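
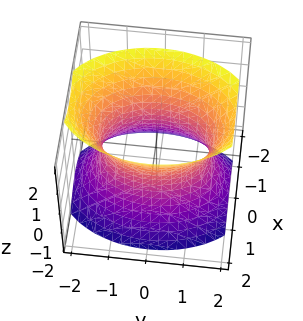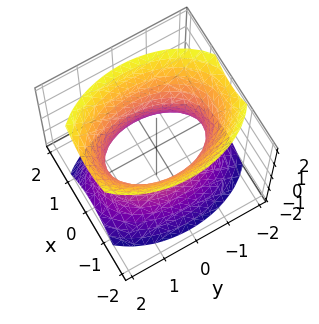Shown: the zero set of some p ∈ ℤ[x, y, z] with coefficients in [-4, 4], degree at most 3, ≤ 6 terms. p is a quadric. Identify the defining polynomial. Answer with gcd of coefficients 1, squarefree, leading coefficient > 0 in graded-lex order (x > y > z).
The degree is 2 — an hourglass — one-sheet hyperboloid; a quadric.
Symmetries: it's symmetric under z → −z, forcing even powers of z; it's symmetric under y → −y, forcing even powers of y; the x ↦ −x reflection is a symmetry, so x appears only in even powers.
Checking where it meets the axes: the x-axis gridline crossings are at x ∈ {-1, 1}; no z-intercept at any integer in the box.
Putting this together gives p.

2*x^2 + y^2 - z^2 - 2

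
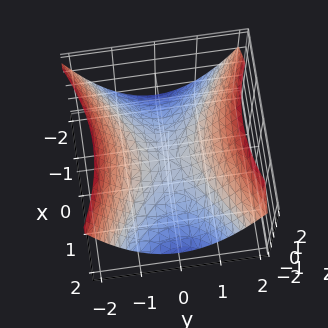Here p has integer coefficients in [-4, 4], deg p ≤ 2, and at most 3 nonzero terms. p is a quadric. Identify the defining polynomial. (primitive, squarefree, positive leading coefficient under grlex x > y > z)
x^2 - 2*y^2 + 3*z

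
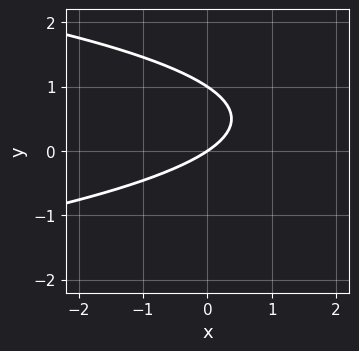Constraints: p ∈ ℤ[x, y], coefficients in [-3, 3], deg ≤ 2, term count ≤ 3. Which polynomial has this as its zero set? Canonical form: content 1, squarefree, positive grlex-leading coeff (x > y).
1. deg p = 2.
2. Against the integer gridlines: it meets the x-axis at x = 0 (among the integer gridlines); the y-axis gridline crossings are at y ∈ {0, 1}.
3. Fitting integer coefficients to these (and the overall shape) gives p.

3*y^2 + 2*x - 3*y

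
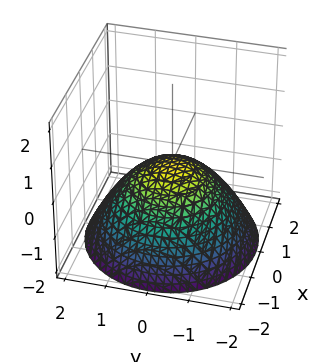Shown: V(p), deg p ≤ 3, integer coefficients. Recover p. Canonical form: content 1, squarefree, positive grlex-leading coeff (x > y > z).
x^2 + y^2 + 2*z

1. deg p = 2. A single bowl opening along one axis; a quadric.
2. By symmetry, the z-axis is an axis of rotation, so x and y enter only as x² + y².
3. Observable constraints: a circular section at z = -1 has radius between 1 and 2; one z-axis crossing is at z = 0.
4. Matching integer coefficients to the picture gives p.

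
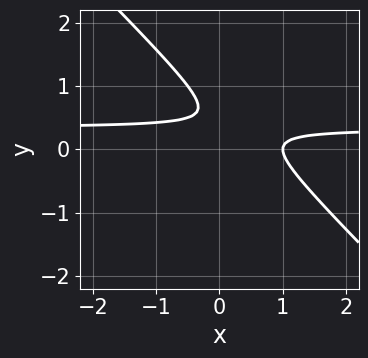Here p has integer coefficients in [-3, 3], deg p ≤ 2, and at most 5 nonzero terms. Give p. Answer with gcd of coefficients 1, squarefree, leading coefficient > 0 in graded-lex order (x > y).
3*x*y + 3*y^2 - x - 3*y + 1

The degree is 2 — the shape is more complex than any degree-1 curve.
Reading off the gridlines: it meets the x-axis at x = 1 (among the integer gridlines); the curve avoids every integer y-axis point in the box.
Assembling these constraints gives the stated polynomial.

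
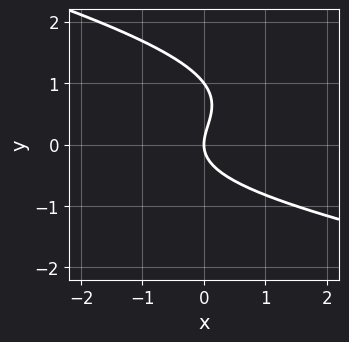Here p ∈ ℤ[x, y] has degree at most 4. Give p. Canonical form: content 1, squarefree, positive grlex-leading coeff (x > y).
x*y^2 + 3*y^3 - 3*y^2 + 3*x

deg p = 3.
Observable constraints: the y-axis gridline crossings are at y ∈ {0, 1}; it meets the x-axis at x = 0 (among the integer gridlines).
Fitting integer coefficients to these (and the overall shape) gives p.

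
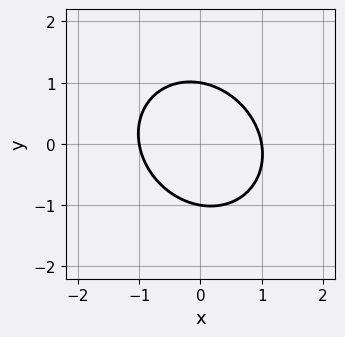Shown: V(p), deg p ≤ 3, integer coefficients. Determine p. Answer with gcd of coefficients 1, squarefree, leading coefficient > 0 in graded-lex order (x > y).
The degree is 2 — no degree-1 curve has this shape.
Against the integer gridlines: among the integer gridlines, it crosses the x-axis at x ∈ {-1, 1}; among the integer gridlines, it crosses the y-axis at y ∈ {-1, 1}.
Assembling these constraints gives the stated polynomial.

3*x^2 + x*y + 3*y^2 - 3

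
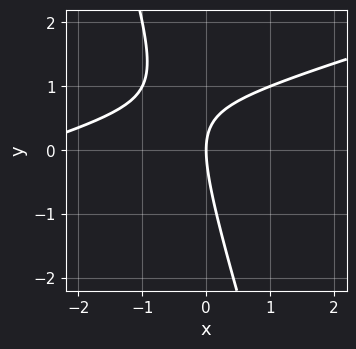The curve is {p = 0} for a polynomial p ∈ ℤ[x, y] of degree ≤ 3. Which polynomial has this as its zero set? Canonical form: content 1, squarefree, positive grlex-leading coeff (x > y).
First, degree: a generic line meets the curve in up to 2 points, so deg p = 2.
Next, against the integer gridlines: it meets the y-axis at y = 0 (among the integer gridlines); it meets the x-axis at x = 0 (among the integer gridlines).
Finally, together with the visible shape, these determine p as stated.

x^2 - 3*x*y - y^2 + 3*x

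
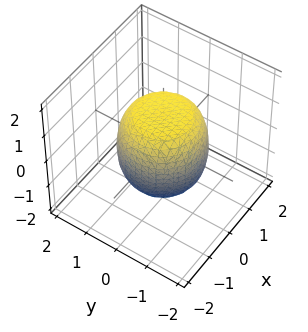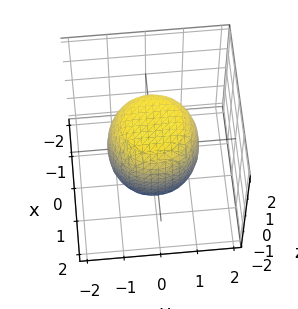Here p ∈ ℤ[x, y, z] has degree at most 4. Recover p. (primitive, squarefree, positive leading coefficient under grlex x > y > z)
2*x^4 + 4*x^2*y^2 + 2*y^4 - x^2 - y^2 + 2*z^2 - 3

(a) deg p = 4.
(b) Symmetry: the z-axis is an axis of rotation, so x and y enter only as x² + y².
(c) From the axis intercepts and sections: a circular section at z = 0 has radius between 1 and 2.
(d) Matching integer coefficients to the picture gives p.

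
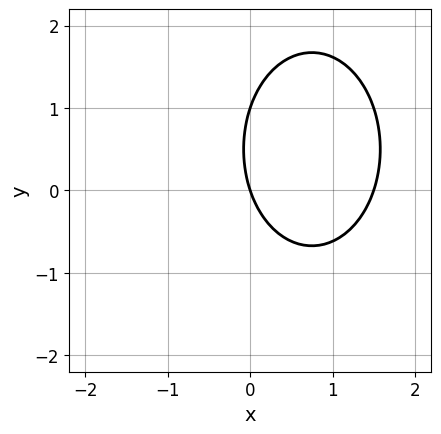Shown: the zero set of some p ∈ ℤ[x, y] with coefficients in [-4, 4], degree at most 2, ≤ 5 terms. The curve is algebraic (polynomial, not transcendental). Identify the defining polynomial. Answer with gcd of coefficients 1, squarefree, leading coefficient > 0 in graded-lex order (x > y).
(a) Degree: a generic line meets the curve in up to 2 points, so deg p = 2.
(b) From the axis intercepts and sections: it meets the x-axis at x = 0 (among the integer gridlines); among the integer gridlines, it crosses the y-axis at y ∈ {0, 1}.
(c) Matching integer coefficients to the picture gives p.

2*x^2 + y^2 - 3*x - y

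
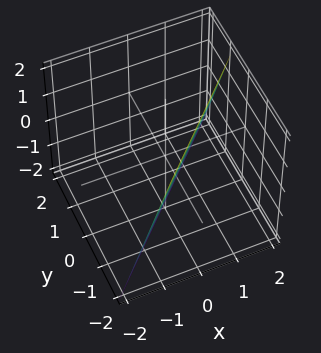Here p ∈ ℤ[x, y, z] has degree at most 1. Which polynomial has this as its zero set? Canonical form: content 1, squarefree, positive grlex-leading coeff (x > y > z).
3*x - 3*y - z - 2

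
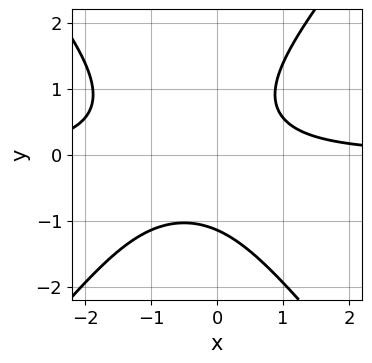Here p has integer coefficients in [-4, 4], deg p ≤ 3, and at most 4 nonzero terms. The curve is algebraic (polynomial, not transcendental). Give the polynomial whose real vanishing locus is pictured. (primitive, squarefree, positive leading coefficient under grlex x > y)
1. deg p = 3.
2. From the visible intercepts: it misses every integer gridline on the x-axis.
3. Together with the visible shape, these determine p as stated.

3*x^2*y - 2*y^3 + 3*x*y - 3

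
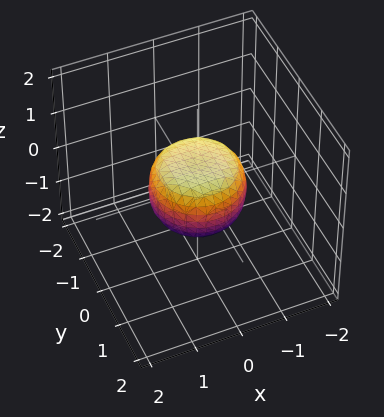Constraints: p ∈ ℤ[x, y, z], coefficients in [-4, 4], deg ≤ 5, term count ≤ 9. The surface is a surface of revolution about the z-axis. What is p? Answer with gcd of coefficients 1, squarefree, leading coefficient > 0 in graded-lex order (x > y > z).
2*x^4 + 4*x^2*y^2 + 2*y^4 - x^2 - y^2 + 2*z^2 - 1

First, the degree is 4 — no degree-3 surface has this shape.
Next, symmetry: every cross-section ⟂ z is a circle, so x, y appear only via x² + y².
Next, checking where it meets the axes: among the integer gridlines, it crosses the y-axis at y ∈ {-1, 1}; among the integer gridlines, it crosses the x-axis at x ∈ {-1, 1}; a circular section at z = 0 has radius exactly 1.
Finally, matching integer coefficients to the picture gives p.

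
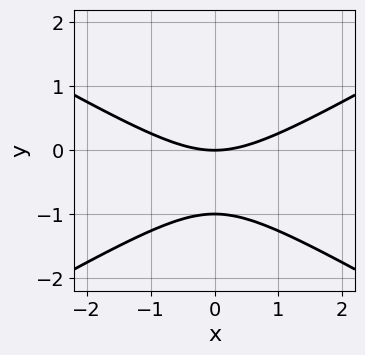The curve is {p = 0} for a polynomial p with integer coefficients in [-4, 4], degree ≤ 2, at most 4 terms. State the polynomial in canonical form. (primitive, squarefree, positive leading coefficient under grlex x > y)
x^2 - 3*y^2 - 3*y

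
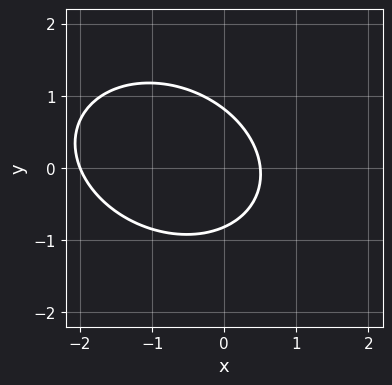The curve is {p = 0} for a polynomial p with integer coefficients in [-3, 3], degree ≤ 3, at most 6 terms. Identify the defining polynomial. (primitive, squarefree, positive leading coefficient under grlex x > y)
2*x^2 + x*y + 3*y^2 + 3*x - 2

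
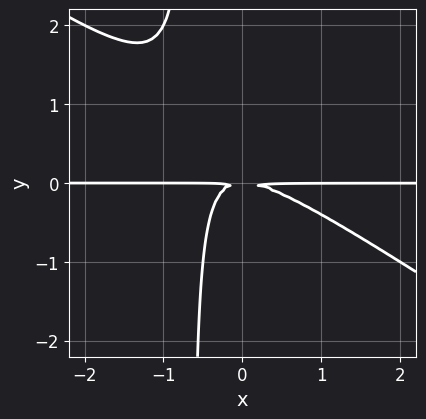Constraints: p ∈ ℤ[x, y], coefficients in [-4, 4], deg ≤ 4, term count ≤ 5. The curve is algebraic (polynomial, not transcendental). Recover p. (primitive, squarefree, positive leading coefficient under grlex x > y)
The degree is 3 — the shape is more complex than any degree-2 curve.
Against the integer gridlines: the visible x-axis segment lies entirely on the curve.
Together with the visible shape, these determine p as stated.

2*x^2*y + 3*x*y^2 + 2*y^2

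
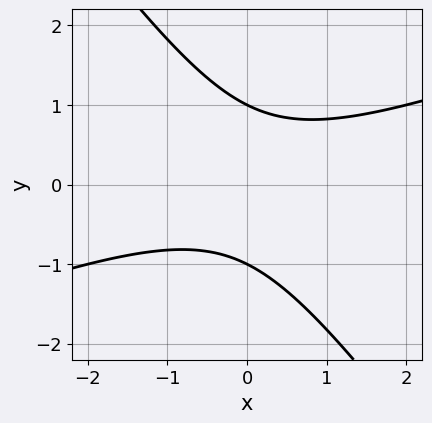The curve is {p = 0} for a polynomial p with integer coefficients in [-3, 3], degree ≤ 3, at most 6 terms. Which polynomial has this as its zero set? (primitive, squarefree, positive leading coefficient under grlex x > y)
The degree is 2 — the shape is more complex than any degree-1 curve.
Observable constraints: the y-axis gridline crossings are at y ∈ {-1, 1}; the curve avoids every integer x-axis point in the box.
The integer polynomial consistent with all of this is the stated p.

x^2 - 2*x*y - 2*y^2 + 2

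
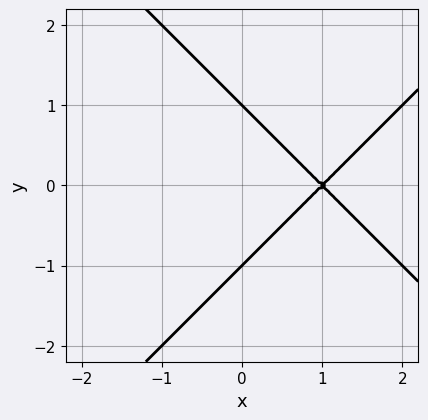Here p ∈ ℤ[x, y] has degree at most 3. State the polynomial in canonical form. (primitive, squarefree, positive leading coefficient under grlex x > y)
(a) deg p = 2. No degree-1 curve has this shape.
(b) Symmetries: it's symmetric under y → −y, forcing even powers of y.
(c) From the visible intercepts: among the integer gridlines, it crosses the y-axis at y ∈ {-1, 1}; it crosses the x-axis at the gridline x = 1.
(d) Matching integer coefficients to the picture gives p.

x^2 - y^2 - 2*x + 1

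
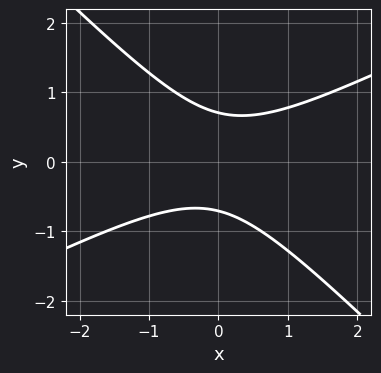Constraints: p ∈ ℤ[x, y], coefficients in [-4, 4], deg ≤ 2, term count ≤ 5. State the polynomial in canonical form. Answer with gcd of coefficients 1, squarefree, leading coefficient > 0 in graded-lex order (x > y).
x^2 - x*y - 2*y^2 + 1

1. The degree is 2 — no degree-1 curve has this shape.
2. Reading off the gridlines: no x-intercept at any integer in the box.
3. Together with the visible shape, these determine p as stated.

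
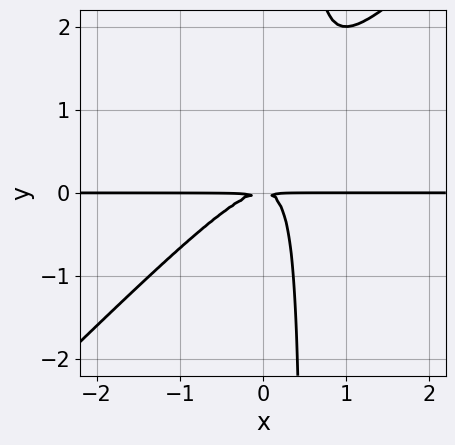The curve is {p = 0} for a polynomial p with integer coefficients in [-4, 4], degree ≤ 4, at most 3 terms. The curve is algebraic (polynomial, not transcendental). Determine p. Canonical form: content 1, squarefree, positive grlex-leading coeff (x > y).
(a) deg p = 3. No degree-2 curve has this shape.
(b) Reading off the gridlines: every point of the x-axis in the box is on the curve.
(c) Fitting integer coefficients to these (and the overall shape) gives p.

2*x^2*y - 2*x*y^2 + y^2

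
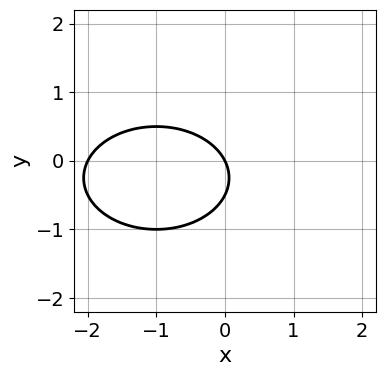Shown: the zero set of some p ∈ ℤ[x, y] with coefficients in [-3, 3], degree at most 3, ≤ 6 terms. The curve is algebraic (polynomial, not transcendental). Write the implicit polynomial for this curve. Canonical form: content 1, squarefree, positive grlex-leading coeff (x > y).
x^2 + 2*y^2 + 2*x + y

1. Degree: the shape is more complex than any degree-1 curve, so deg p = 2.
2. From the axis intercepts and sections: among the integer gridlines, it crosses the x-axis at x ∈ {-2, 0}; it meets the y-axis at y = 0 (among the integer gridlines).
3. Assembling these constraints gives the stated polynomial.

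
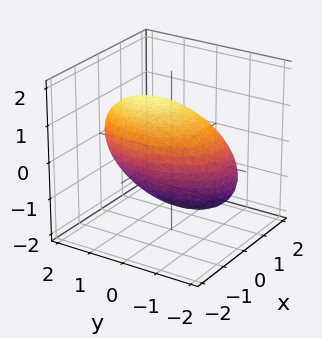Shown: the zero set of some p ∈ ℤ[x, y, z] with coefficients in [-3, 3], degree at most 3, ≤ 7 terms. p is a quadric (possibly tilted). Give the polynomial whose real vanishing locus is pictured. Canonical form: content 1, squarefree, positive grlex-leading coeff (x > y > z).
2*x^2 + y^2 - y*z + 2*z^2 - 3

First, degree: a generic line meets the surface in up to 2 points, so deg p = 2.
Finally, matching integer coefficients to the picture gives p.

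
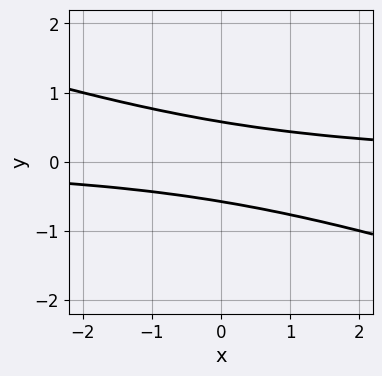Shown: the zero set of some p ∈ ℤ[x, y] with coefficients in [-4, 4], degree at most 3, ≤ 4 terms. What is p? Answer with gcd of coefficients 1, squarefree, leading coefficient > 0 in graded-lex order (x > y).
x*y + 3*y^2 - 1

Degree: the shape is more complex than any degree-1 curve, so deg p = 2.
Observable constraints: no x-intercept at any integer in the box.
Solving for integer coefficients yields p as stated.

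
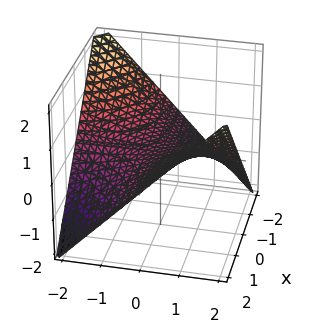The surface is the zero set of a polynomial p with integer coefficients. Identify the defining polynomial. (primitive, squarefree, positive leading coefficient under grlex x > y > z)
x*y - 2*z

deg p = 2. A hyperbolic paraboloid; a quadric.
From the visible intercepts: one z-axis crossing is at z = 0; every point of the x-axis in the box is on the surface.
These observations pin down the coefficients. Check: (0, -2, 0) on the y-axis lies on the surface, and p(0, -2, 0) = 0. ✓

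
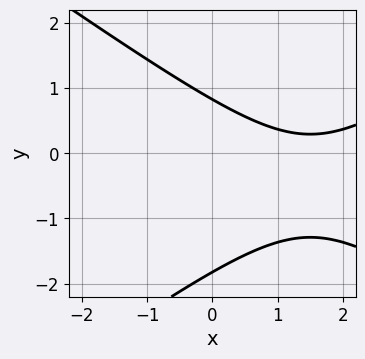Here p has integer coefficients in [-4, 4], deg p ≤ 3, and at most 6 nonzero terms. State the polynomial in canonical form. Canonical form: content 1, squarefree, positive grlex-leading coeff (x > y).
x^2 - 2*y^2 - 3*x - 2*y + 3

First, degree: the shape is more complex than any degree-1 curve, so deg p = 2.
Then, reading off the gridlines: no x-intercept at any integer in the box.
Finally, fitting integer coefficients to these (and the overall shape) gives p.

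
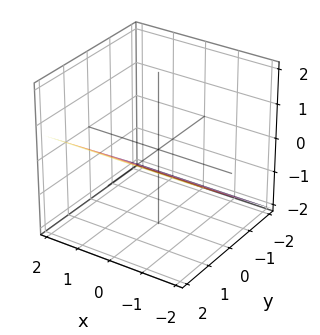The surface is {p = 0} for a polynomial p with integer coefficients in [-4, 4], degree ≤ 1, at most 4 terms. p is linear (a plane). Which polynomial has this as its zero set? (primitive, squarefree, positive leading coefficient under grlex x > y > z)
2*y - 3*z - 2

The degree is 1 — the surface is flat (a plane).
From the visible intercepts: the surface avoids every integer x-axis point in the box; it crosses the y-axis at the gridline y = 1.
Together with the visible shape, these determine p as stated.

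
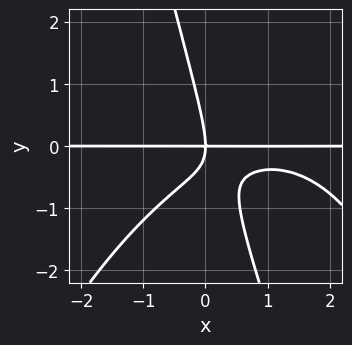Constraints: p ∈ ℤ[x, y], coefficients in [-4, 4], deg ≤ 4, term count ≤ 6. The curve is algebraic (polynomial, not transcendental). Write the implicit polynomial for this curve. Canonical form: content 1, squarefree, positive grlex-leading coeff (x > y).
First, deg p = 4. No degree-3 curve has this shape.
Then, reading off the gridlines: every point of the x-axis in the box is on the curve; one y-axis crossing is at y = 0.
Finally, the integer polynomial consistent with all of this is the stated p.

x^3*y - 2*x^2*y + 3*x*y^2 + y^3 + 2*x*y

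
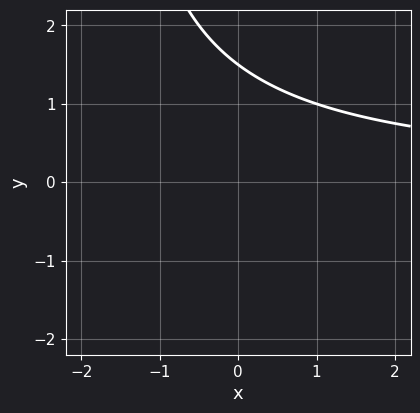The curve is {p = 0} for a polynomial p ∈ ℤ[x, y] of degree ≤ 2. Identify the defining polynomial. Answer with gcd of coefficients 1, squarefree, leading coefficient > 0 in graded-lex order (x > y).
x*y + 2*y - 3

Degree: a generic line meets the curve in up to 2 points, so deg p = 2.
From the visible intercepts: the curve avoids every integer x-axis point in the box.
Solving for integer coefficients yields p as stated.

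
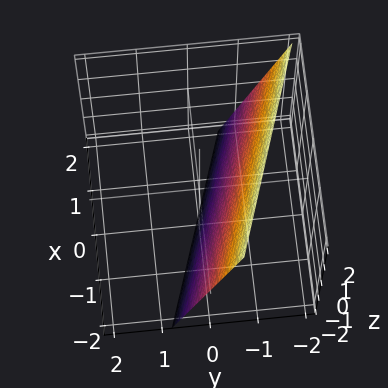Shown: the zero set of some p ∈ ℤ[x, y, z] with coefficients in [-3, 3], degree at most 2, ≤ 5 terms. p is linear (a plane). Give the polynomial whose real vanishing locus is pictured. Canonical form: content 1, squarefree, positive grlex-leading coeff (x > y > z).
1. Degree: the surface is flat (a plane), so deg p = 1.
2. Observable constraints: it crosses the x-axis at the gridline x = -2; it meets the z-axis at z = -2 (among the integer gridlines).
3. The integer polynomial consistent with all of this is the stated p.

x + 3*y + z + 2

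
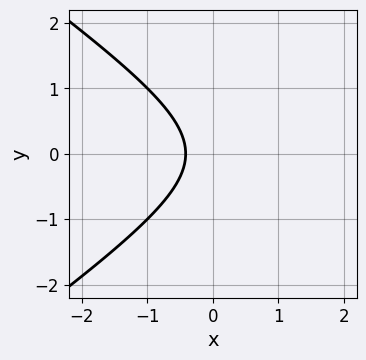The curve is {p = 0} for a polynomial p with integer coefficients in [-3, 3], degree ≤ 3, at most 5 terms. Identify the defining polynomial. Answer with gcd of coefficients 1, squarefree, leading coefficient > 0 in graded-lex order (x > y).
x^2 - 2*y^2 - 2*x - 1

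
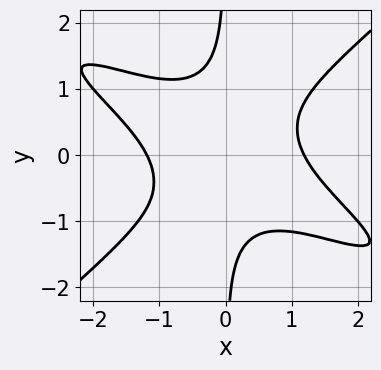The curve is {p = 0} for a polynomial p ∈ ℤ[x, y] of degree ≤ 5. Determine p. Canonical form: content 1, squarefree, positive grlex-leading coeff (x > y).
x^4 + 2*x^3*y - x^2*y^2 - 3*x*y^3 - 2

The degree is 4 — the shape is more complex than any degree-3 curve.
Reading off the gridlines: it misses every integer gridline on the y-axis.
Fitting integer coefficients to these (and the overall shape) gives p.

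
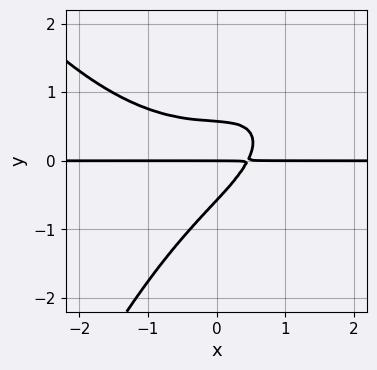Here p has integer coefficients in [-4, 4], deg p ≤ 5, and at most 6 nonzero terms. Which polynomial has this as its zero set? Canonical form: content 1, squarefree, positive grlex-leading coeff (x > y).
x^3*y - 3*x*y^2 + 3*y^3 + 2*x*y - y

First, deg p = 4.
Next, from the visible intercepts: it meets the y-axis at y = 0 (among the integer gridlines); every point of the x-axis in the box is on the curve.
Finally, matching integer coefficients to the picture gives p.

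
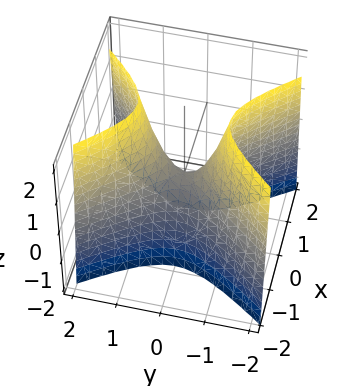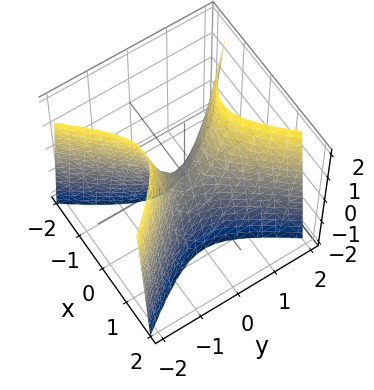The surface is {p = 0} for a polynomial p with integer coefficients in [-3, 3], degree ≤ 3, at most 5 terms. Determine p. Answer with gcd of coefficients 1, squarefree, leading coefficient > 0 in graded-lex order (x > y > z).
3*x^2 - 2*y^2 + z

Degree: a saddle surface; a quadric, so deg p = 2.
Symmetries: the y ↦ −y reflection is a symmetry, so y appears only in even powers; the x ↦ −x reflection is a symmetry, so x appears only in even powers.
From the visible intercepts: one z-axis crossing is at z = 0; it meets the x-axis at x = 0 (among the integer gridlines).
Putting this together gives p.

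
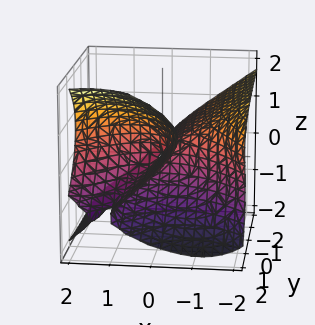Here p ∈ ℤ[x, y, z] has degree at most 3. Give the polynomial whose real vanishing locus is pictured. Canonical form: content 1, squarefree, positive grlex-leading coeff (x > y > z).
1. The degree is 3 — no degree-2 surface has this shape.
2. Checking where it meets the axes: it crosses the x-axis at the gridline x = 0; it crosses the z-axis at the gridline z = 0; the visible y-axis segment lies entirely on the surface.
3. Matching integer coefficients to the picture gives p.

x^3 + 2*z^3 - 3*x*y - x*z - 3*y*z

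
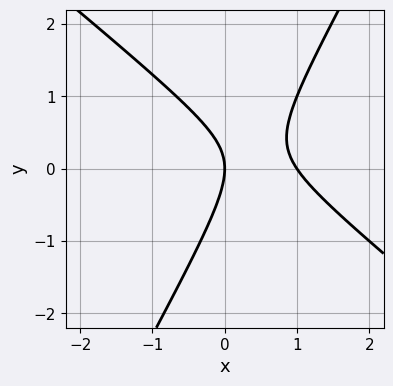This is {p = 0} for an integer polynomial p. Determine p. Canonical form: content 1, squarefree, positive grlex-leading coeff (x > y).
The degree is 2 — no degree-1 curve has this shape.
From the visible intercepts: one y-axis crossing is at y = 0; among the integer gridlines, it crosses the x-axis at x ∈ {0, 1}.
Fitting integer coefficients to these (and the overall shape) gives p.

3*x^2 + 2*x*y - 2*y^2 - 3*x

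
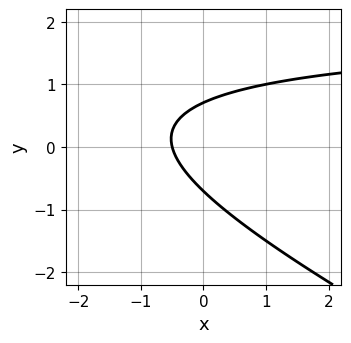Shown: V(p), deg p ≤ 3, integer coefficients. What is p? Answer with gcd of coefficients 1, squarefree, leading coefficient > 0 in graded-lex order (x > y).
x*y + 2*y^2 - 2*x - 1

1. deg p = 2. A generic line meets the curve in up to 2 points.
2. The integer polynomial consistent with all of this is the stated p.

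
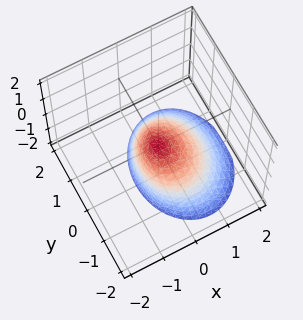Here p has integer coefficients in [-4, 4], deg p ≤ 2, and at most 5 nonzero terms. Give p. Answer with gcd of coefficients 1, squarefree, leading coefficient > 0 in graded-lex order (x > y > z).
3*x^2 + 2*x*z + 2*y^2 + 2*z

1. deg p = 2.
2. Against the integer gridlines: it meets the y-axis at y = 0 (among the integer gridlines); one z-axis crossing is at z = 0; it crosses the x-axis at the gridline x = 0.
3. Assembling these constraints gives the stated polynomial.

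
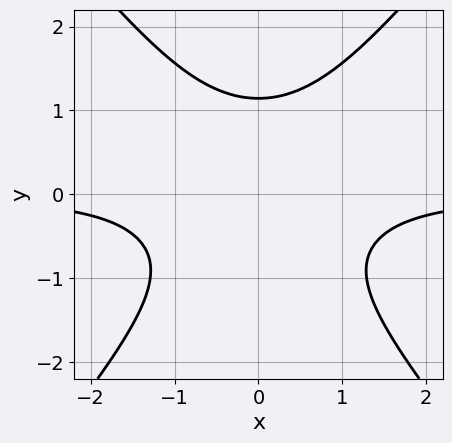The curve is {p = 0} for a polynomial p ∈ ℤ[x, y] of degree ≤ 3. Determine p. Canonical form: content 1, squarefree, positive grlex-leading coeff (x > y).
3*x^2*y - 2*y^3 + 3

(a) The degree is 3 — no degree-2 curve has this shape.
(b) Symmetries: mirror symmetry x ↦ −x ⇒ only even powers of x.
(c) Observable constraints: the curve avoids every integer x-axis point in the box.
(d) Putting this together gives p.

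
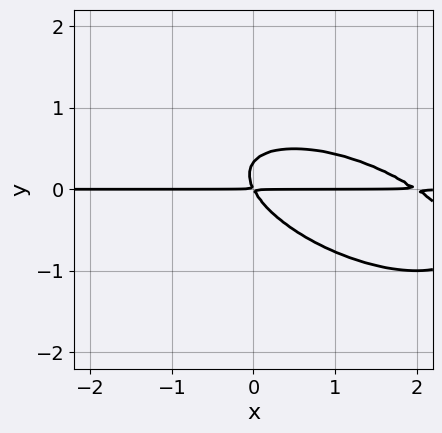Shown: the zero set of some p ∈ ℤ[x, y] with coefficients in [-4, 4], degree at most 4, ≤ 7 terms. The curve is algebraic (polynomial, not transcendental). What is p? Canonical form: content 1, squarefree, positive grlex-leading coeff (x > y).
x^2*y + 2*x*y^2 + 3*y^3 - 2*x*y - y^2

(a) The degree is 3 — a generic line meets the curve in up to 3 points.
(b) From the visible intercepts: every point of the x-axis in the box is on the curve.
(c) Fitting integer coefficients to these (and the overall shape) gives p.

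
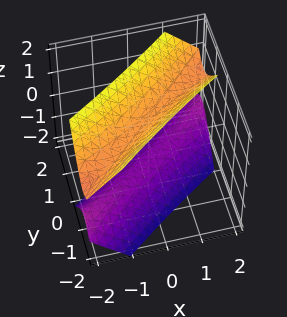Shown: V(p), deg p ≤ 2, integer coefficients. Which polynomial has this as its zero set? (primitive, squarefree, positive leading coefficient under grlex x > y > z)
x^2 - 3*x*y + 2*y^2 - z^2 + 1

First, there are 2 components. Treating them together as one polynomial.
Then, degree: the shape is more complex than any degree-1 surface, so deg p = 2.
Next, checking where it meets the axes: the surface avoids every integer y-axis point in the box; the z-axis gridline crossings are at z ∈ {-1, 1}; the surface avoids every integer x-axis point in the box.
Finally, together with the visible shape, these determine p as stated.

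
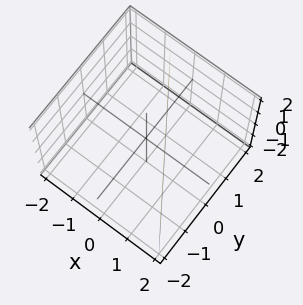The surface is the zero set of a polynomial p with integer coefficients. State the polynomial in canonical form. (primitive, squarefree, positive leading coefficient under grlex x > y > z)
The degree is 1 — the surface is flat (a plane).
From the visible intercepts: no z-intercept at any integer in the box; it crosses the y-axis at the gridline y = 1.
Fitting integer coefficients to these (and the overall shape) gives p.

3*x + 2*y - 2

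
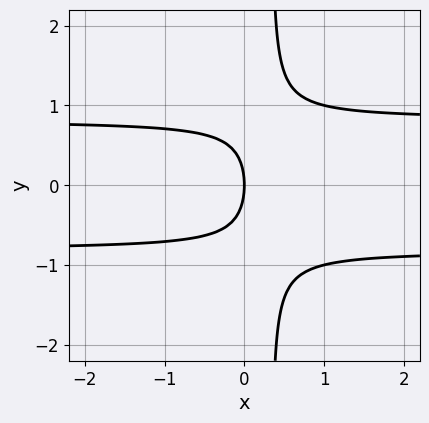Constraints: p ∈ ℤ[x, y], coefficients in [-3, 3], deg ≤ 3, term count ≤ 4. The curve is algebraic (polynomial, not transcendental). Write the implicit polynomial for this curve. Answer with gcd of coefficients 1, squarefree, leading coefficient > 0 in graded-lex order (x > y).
deg p = 3.
Symmetries: it's symmetric under y → −y, forcing even powers of y.
Against the integer gridlines: it meets the y-axis at y = 0 (among the integer gridlines); it crosses the x-axis at the gridline x = 0.
Fitting integer coefficients to these (and the overall shape) gives p.

3*x*y^2 - y^2 - 2*x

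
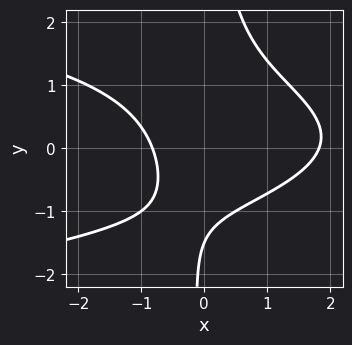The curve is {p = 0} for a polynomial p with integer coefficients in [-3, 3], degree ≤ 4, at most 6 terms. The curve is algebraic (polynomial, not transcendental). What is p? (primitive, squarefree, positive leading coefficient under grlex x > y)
3*x*y^2 + 2*x^2 - 2*x - 2*y - 3

First, degree: no degree-2 curve has this shape, so deg p = 3.
Finally, solving for integer coefficients yields p as stated.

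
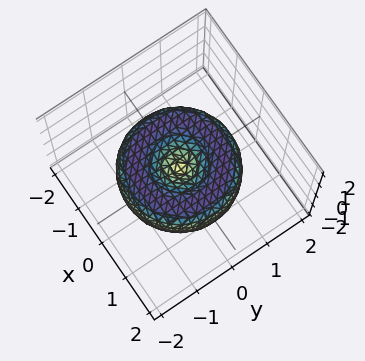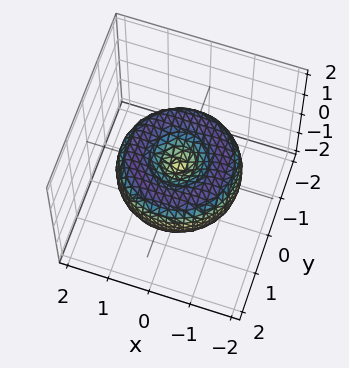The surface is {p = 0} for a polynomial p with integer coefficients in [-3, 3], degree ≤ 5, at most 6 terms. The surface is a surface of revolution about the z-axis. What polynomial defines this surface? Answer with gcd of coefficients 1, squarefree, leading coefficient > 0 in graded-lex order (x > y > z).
x^4 + 2*x^2*y^2 + y^4 - 2*x^2 - 2*y^2 + 2*z^2

First, the degree is 4 — no degree-3 surface has this shape.
Then, symmetry: the z-axis is an axis of rotation, so x and y enter only as x² + y².
Then, from the visible intercepts: it crosses the z-axis at the gridline z = 0; one y-axis crossing is at y = 0; a circular section at z = 0 has radius between 1 and 2; it meets the x-axis at x = 0 (among the integer gridlines).
Finally, putting this together gives p.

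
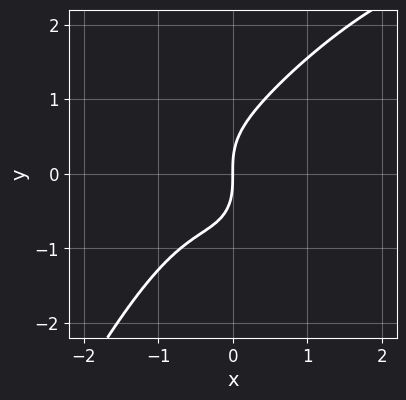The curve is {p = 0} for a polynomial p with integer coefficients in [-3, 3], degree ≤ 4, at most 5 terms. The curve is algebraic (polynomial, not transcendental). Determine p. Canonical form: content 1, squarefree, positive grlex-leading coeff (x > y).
The degree is 4 — a generic line meets the curve in up to 4 points.
Observable constraints: one y-axis crossing is at y = 0; it meets the x-axis at x = 0 (among the integer gridlines).
Fitting integer coefficients to these (and the overall shape) gives p.

x^3*y - 3*x^3 + 2*y^3 - 3*x^2 - 3*x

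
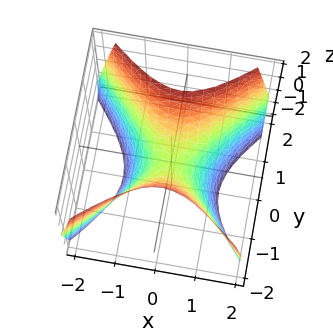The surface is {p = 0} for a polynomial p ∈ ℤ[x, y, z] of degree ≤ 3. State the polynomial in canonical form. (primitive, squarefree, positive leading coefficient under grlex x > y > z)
3*x^2 - 3*y^2 + 2*z

1. The degree is 2 — a saddle surface; a quadric.
2. Symmetries: it's symmetric under y → −y, forcing even powers of y; the x ↦ −x reflection is a symmetry, so x appears only in even powers.
3. Reading off the gridlines: it meets the y-axis at y = 0 (among the integer gridlines); one z-axis crossing is at z = 0; one x-axis crossing is at x = 0.
4. Matching integer coefficients to the picture gives p.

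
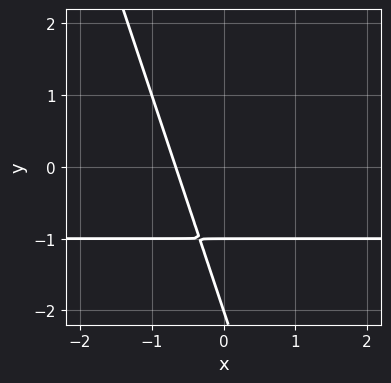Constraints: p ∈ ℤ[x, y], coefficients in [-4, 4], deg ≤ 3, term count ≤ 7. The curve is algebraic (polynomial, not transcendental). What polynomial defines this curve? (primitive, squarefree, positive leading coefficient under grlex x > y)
First, the degree is 2 — the shape is more complex than any degree-1 curve.
Next, from the axis intercepts and sections: among the integer gridlines, it crosses the y-axis at y ∈ {-2, -1}.
Finally, matching integer coefficients to the picture gives p.

3*x*y + y^2 + 3*x + 3*y + 2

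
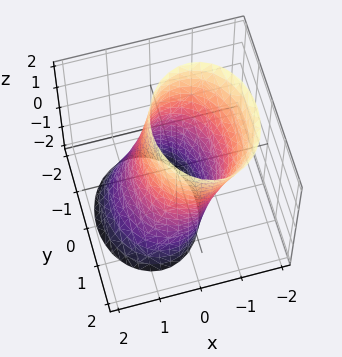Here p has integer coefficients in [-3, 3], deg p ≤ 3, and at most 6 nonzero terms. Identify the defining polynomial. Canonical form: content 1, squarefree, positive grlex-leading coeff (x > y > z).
1. deg p = 2.
2. Observable constraints: the x-axis gridline crossings are at x ∈ {-1, 1}; it misses every integer gridline on the z-axis.
3. Fitting integer coefficients to these (and the overall shape) gives p.

3*x^2 + 2*x*z + 2*y^2 - 3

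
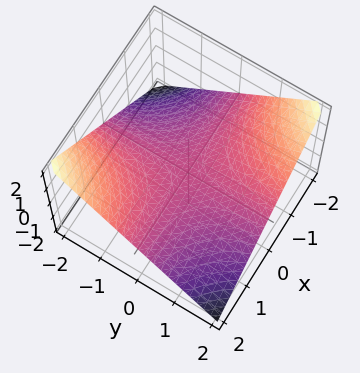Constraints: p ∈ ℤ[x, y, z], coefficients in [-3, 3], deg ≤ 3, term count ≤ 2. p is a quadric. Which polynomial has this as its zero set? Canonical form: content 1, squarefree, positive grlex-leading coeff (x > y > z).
x*y + 2*z

The degree is 2 — a hyperbolic paraboloid; a quadric.
Against the integer gridlines: every point of the x-axis in the box is on the surface; it meets the z-axis at z = 0 (among the integer gridlines); every point of the y-axis in the box is on the surface.
Together with the visible shape, these determine p as stated.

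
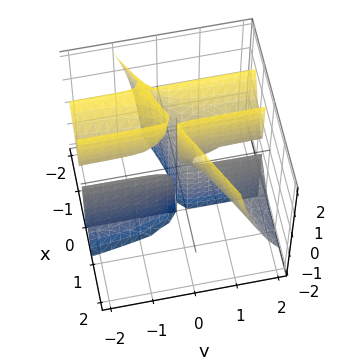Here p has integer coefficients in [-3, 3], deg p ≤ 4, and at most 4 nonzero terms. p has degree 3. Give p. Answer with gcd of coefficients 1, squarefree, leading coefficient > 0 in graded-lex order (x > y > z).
The picture has 2 separate pieces.
The degree is 3 — the shape is more complex than any degree-2 surface.
From the axis intercepts and sections: the visible z-axis segment lies entirely on the surface; it crosses the x-axis at the gridline x = -1; the visible y-axis segment lies entirely on the surface.
Together with the visible shape, these determine p as stated.

x^3 - 2*x^2*y - x*y*z + x^2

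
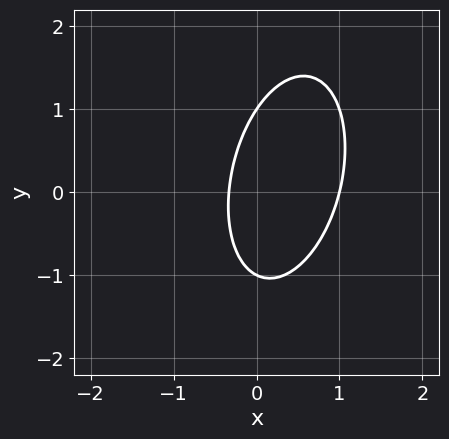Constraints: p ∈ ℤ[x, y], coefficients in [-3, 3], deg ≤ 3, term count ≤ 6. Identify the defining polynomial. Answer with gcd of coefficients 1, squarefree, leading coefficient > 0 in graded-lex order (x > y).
3*x^2 - x*y + y^2 - 2*x - 1

(a) deg p = 2.
(b) From the axis intercepts and sections: it crosses the x-axis at the gridline x = 1; among the integer gridlines, it crosses the y-axis at y ∈ {-1, 1}.
(c) Fitting integer coefficients to these (and the overall shape) gives p.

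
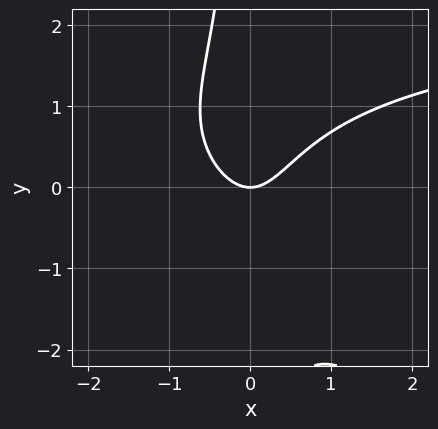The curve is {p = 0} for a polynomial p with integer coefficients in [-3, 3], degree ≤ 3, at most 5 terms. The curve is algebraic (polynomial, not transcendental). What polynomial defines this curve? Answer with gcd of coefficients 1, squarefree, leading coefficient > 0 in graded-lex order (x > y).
1. The degree is 3 — no degree-2 curve has this shape.
2. Checking where it meets the axes: one y-axis crossing is at y = 0; one x-axis crossing is at x = 0.
3. Together with the visible shape, these determine p as stated.

x^2*y + 2*x*y^2 - 3*x^2 + 2*y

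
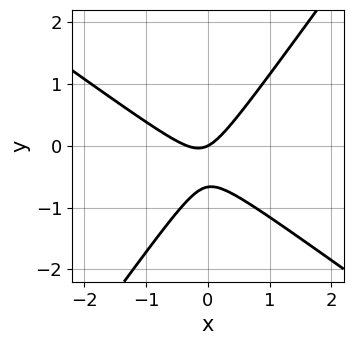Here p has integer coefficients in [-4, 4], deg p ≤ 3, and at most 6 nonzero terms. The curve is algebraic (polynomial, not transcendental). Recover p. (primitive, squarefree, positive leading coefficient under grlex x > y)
3*x^2 + 2*x*y - 3*y^2 + x - 2*y

1. The degree is 2 — a generic line meets the curve in up to 2 points.
2. Checking where it meets the axes: it crosses the x-axis at the gridline x = 0; it crosses the y-axis at the gridline y = 0.
3. The integer polynomial consistent with all of this is the stated p.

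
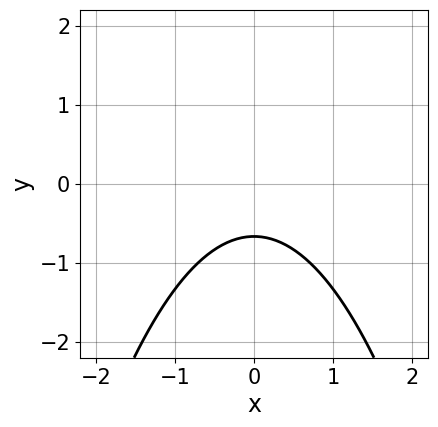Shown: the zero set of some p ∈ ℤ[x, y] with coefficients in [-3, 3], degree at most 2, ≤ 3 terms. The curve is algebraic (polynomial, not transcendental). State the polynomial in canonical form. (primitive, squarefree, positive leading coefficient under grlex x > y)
2*x^2 + 3*y + 2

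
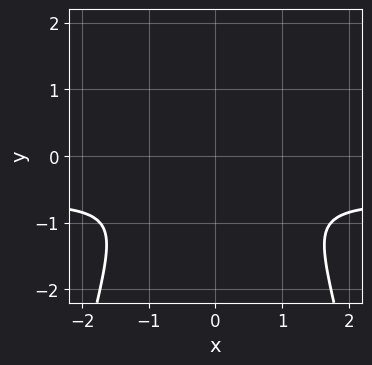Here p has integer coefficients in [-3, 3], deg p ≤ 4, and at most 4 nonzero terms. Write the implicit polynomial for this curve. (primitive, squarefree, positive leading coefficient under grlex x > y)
3*x^2*y + 2*x^2 + 3*y^2

(a) deg p = 3. The shape is more complex than any degree-2 curve.
(b) Symmetries: mirror symmetry x ↦ −x ⇒ only even powers of x.
(c) Together with the visible shape, these determine p as stated.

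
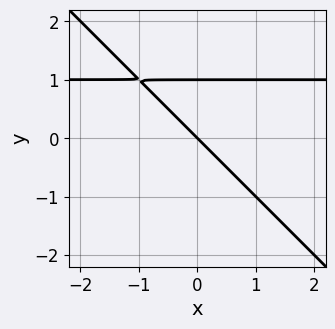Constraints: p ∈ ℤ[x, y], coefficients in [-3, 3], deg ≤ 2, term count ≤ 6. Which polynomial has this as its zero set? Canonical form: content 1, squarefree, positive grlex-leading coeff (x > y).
(a) deg p = 2. A generic line meets the curve in up to 2 points.
(b) Against the integer gridlines: among the integer gridlines, it crosses the y-axis at y ∈ {0, 1}; it crosses the x-axis at the gridline x = 0.
(c) The integer polynomial consistent with all of this is the stated p.

x*y + y^2 - x - y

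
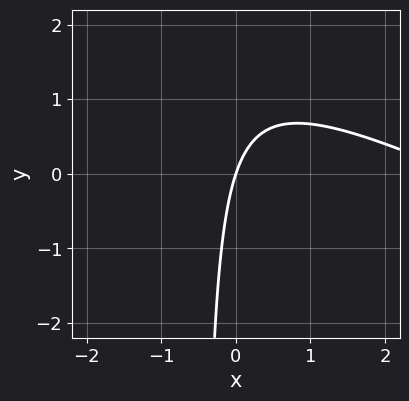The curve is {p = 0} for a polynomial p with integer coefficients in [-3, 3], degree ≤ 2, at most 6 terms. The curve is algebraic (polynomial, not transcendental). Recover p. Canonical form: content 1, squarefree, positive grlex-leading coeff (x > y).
(a) The degree is 2 — the shape is more complex than any degree-1 curve.
(b) From the visible intercepts: it meets the y-axis at y = 0 (among the integer gridlines); it meets the x-axis at x = 0 (among the integer gridlines).
(c) Putting this together gives p.

x^2 + 2*x*y - 3*x + y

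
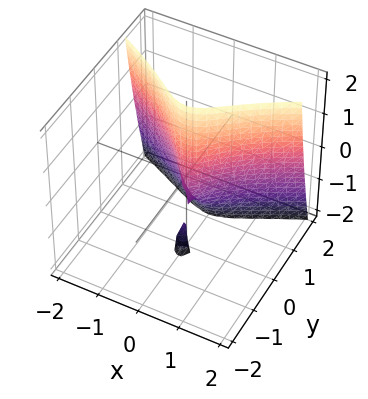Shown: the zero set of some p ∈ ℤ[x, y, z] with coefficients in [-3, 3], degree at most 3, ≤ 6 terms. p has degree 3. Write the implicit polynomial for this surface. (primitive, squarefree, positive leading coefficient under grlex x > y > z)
3*y^3 + y^2*z - 3*x^2 + y*z + y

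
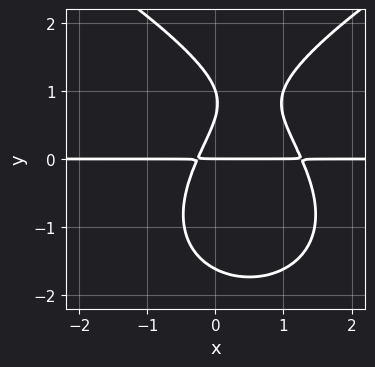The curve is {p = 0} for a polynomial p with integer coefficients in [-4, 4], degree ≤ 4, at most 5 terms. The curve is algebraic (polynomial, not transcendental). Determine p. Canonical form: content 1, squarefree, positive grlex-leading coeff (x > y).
y^4 - 3*x^2*y + 3*x*y - 2*y^2 + y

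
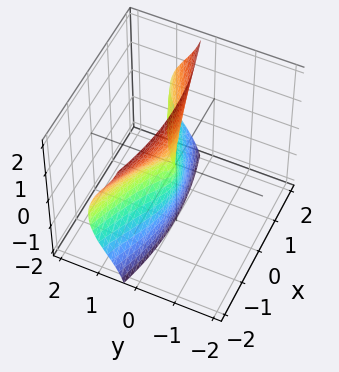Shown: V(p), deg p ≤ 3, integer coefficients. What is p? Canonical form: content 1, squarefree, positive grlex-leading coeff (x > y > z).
3*y^3 + 3*y*z^2 - x^2

deg p = 3. No degree-2 surface has this shape.
Checking where it meets the axes: it meets the y-axis at y = 0 (among the integer gridlines); the visible z-axis segment lies entirely on the surface; one x-axis crossing is at x = 0.
Solving for integer coefficients yields p as stated.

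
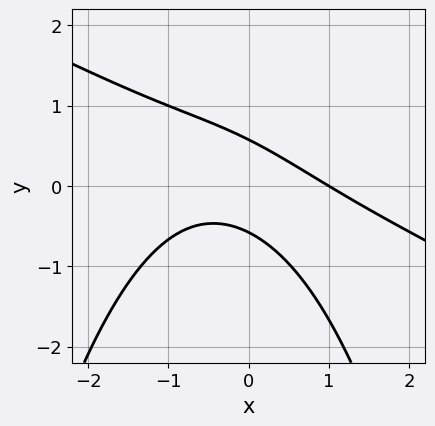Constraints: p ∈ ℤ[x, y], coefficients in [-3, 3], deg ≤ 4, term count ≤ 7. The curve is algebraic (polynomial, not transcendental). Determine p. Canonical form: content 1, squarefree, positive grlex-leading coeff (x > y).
x^3 + 2*x^2*y + 3*x*y + 3*y^2 - 1

First, degree: no degree-2 curve has this shape, so deg p = 3.
Then, against the integer gridlines: one x-axis crossing is at x = 1.
Finally, solving for integer coefficients yields p as stated.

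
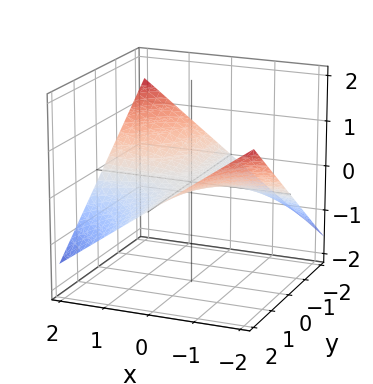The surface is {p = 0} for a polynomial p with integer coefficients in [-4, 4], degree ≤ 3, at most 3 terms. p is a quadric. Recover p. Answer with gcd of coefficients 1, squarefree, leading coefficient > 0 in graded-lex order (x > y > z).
x*y + 3*z

Degree: a hyperbolic paraboloid; a quadric, so deg p = 2.
From the axis intercepts and sections: every point of the x-axis in the box is on the surface; it crosses the z-axis at the gridline z = 0; every point of the y-axis in the box is on the surface.
The integer polynomial consistent with all of this is the stated p.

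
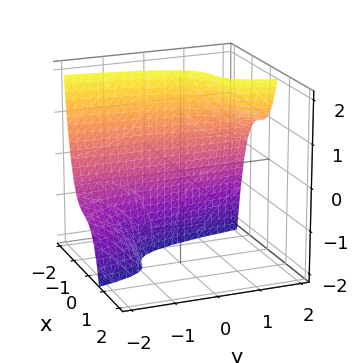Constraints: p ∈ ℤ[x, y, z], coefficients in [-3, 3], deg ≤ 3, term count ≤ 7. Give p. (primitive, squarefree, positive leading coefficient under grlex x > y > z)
3*x^3 + 2*x^2 - y*z + x + 2

1. Degree: a generic line meets the surface in up to 3 points, so deg p = 3.
2. Against the integer gridlines: it misses every integer gridline on the z-axis; it crosses the x-axis at the gridline x = -1.
3. The integer polynomial consistent with all of this is the stated p.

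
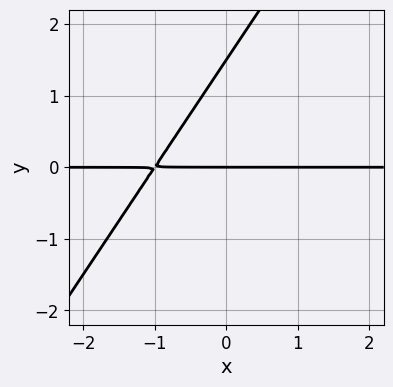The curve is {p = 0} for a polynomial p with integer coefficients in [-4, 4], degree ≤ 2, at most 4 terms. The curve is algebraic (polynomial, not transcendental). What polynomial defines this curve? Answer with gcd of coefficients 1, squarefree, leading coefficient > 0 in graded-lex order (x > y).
3*x*y - 2*y^2 + 3*y

First, degree: the shape is more complex than any degree-1 curve, so deg p = 2.
Then, reading off the gridlines: it meets the y-axis at y = 0 (among the integer gridlines); every point of the x-axis in the box is on the curve.
Finally, the integer polynomial consistent with all of this is the stated p.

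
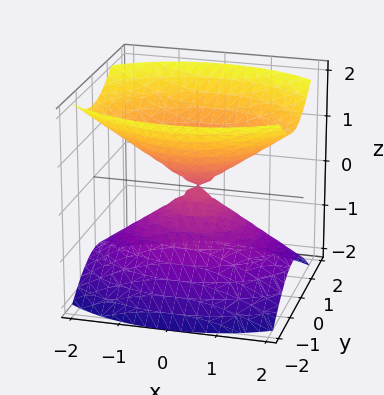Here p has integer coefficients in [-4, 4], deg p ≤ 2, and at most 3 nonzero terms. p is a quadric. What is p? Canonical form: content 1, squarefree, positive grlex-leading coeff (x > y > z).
x^2 + 2*y^2 - 2*z^2

I count 2 distinct pieces.
Degree: two nappes meeting at a single point; a quadric, so deg p = 2.
Symmetries: mirror symmetry x ↦ −x ⇒ only even powers of x; mirror symmetry y ↦ −y ⇒ only even powers of y; the z ↦ −z reflection is a symmetry, so z appears only in even powers.
From the visible intercepts: it crosses the x-axis at the gridline x = 0; it crosses the y-axis at the gridline y = 0; it meets the z-axis at z = 0 (among the integer gridlines).
Assembling these constraints gives the stated polynomial.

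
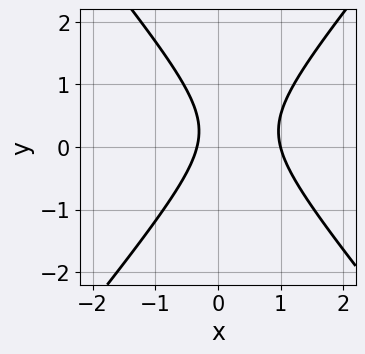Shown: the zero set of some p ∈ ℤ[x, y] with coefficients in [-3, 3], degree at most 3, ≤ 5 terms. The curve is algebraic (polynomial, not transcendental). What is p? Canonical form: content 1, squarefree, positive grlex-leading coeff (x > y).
3*x^2 - 2*y^2 - 2*x + y - 1

Degree: a generic line meets the curve in up to 2 points, so deg p = 2.
Checking where it meets the axes: it meets the x-axis at x = 1 (among the integer gridlines); no y-intercept at any integer in the box.
These observations pin down the coefficients.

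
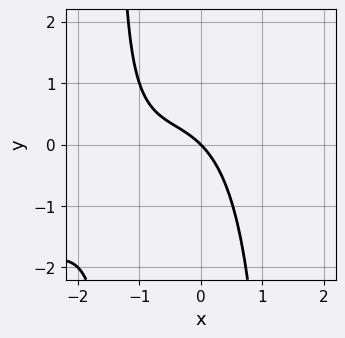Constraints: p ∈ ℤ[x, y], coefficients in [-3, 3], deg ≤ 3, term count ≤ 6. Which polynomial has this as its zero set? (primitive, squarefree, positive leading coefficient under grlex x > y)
1. deg p = 3. No degree-2 curve has this shape.
2. Against the integer gridlines: it crosses the x-axis at the gridline x = 0; one y-axis crossing is at y = 0.
3. Solving for integer coefficients yields p as stated.

x^3 - x^2*y + 2*x^2 + 2*x + 2*y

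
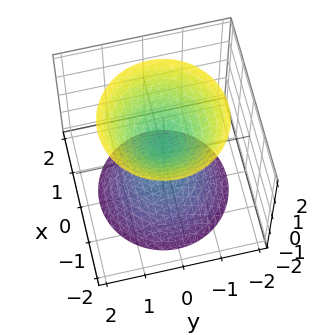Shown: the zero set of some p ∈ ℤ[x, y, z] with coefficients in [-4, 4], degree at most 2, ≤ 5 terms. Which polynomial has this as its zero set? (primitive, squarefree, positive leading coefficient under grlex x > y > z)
1. I count 2 distinct pieces.
2. Degree: no degree-1 surface has this shape, so deg p = 2.
3. By symmetry, every cross-section ⟂ z is a circle, so x, y appear only via x² + y².
4. From the axis intercepts and sections: it misses every integer gridline on the y-axis; a circular section at z = 2 has radius between 1 and 2; it misses every integer gridline on the x-axis.
5. The integer polynomial consistent with all of this is the stated p.

3*x^2 + 3*y^2 - 2*z^2 + 1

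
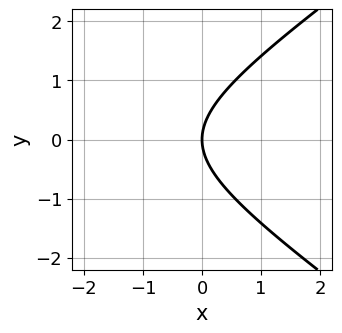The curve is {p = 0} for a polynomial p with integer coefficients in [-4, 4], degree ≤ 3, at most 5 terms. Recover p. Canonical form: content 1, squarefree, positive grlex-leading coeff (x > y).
x^2 - 2*y^2 + 3*x

(a) The degree is 2 — no degree-1 curve has this shape.
(b) Symmetries: mirror symmetry y ↦ −y ⇒ only even powers of y.
(c) Reading off the gridlines: one y-axis crossing is at y = 0; it meets the x-axis at x = 0 (among the integer gridlines).
(d) Assembling these constraints gives the stated polynomial.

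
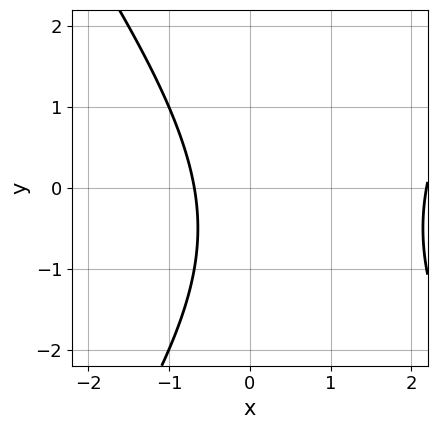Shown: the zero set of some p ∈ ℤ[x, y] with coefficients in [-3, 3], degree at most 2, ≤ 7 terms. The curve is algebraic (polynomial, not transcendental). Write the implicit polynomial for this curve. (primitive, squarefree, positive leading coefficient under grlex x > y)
deg p = 2. A generic line meets the curve in up to 2 points.
From the visible intercepts: no y-intercept at any integer in the box.
Together with the visible shape, these determine p as stated.

2*x^2 - y^2 - 3*x - y - 3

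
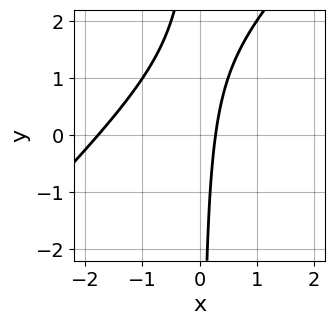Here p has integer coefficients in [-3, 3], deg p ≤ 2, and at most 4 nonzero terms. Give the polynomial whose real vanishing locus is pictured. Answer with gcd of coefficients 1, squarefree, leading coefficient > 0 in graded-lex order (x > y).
1. Degree: a generic line meets the curve in up to 2 points, so deg p = 2.
2. Checking where it meets the axes: it misses every integer gridline on the y-axis.
3. Assembling these constraints gives the stated polynomial.

2*x^2 - 2*x*y + 3*x - 1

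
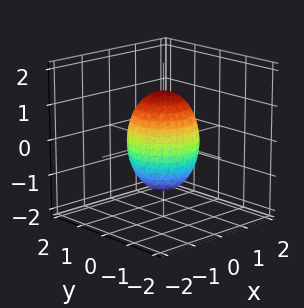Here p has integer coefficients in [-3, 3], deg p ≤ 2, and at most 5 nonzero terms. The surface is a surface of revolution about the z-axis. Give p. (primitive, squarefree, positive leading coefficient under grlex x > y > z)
First, degree: no degree-1 surface has this shape, so deg p = 2.
Then, symmetry: every cross-section ⟂ z is a circle, so x, y appear only via x² + y².
Then, observable constraints: the y-axis gridline crossings are at y ∈ {-1, 1}; a circular section at z = 0 has radius exactly 1; among the integer gridlines, it crosses the x-axis at x ∈ {-1, 1}.
Finally, solving for integer coefficients yields p as stated.

2*x^2 + 2*y^2 + z^2 - 2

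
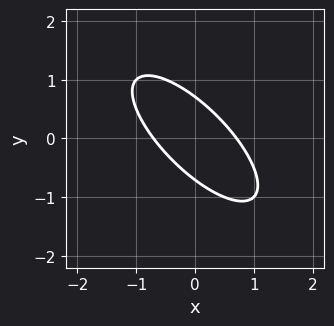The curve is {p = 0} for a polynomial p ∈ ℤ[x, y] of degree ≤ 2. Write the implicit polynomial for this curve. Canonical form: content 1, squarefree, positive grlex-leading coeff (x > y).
2*x^2 + 3*x*y + 2*y^2 - 1

Degree: a generic line meets the curve in up to 2 points, so deg p = 2.
Solving for integer coefficients yields p as stated.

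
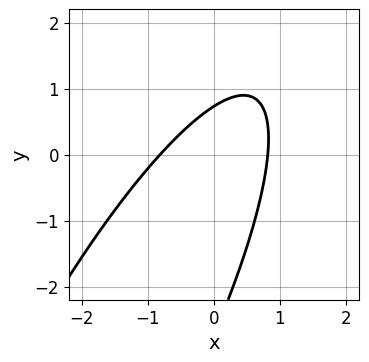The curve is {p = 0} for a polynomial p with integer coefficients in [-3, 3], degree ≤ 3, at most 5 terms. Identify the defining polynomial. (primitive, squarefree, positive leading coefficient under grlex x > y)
1. Degree: the shape is more complex than any degree-1 curve, so deg p = 2.
2. The integer polynomial consistent with all of this is the stated p.

3*x^2 - 3*x*y + y^2 + 2*y - 2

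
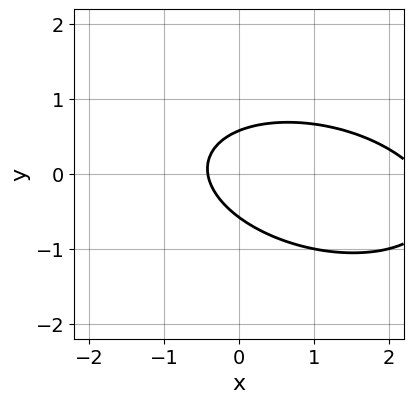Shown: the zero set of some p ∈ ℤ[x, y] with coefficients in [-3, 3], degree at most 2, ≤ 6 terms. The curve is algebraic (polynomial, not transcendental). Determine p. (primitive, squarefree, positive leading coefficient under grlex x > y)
x^2 + x*y + 3*y^2 - 2*x - 1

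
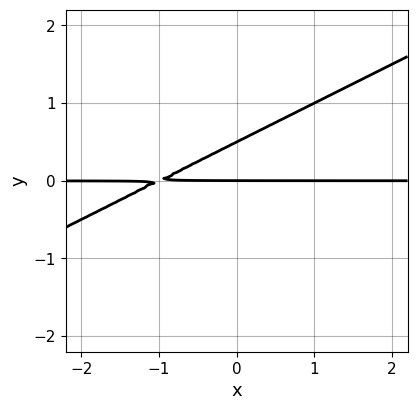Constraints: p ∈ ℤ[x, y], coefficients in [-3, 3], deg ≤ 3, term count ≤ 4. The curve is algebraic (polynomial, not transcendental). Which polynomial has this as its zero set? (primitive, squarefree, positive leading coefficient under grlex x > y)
x*y - 2*y^2 + y

deg p = 2. No degree-1 curve has this shape.
From the axis intercepts and sections: every point of the x-axis in the box is on the curve; it crosses the y-axis at the gridline y = 0.
Together with the visible shape, these determine p as stated.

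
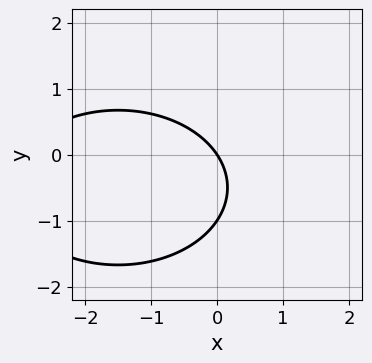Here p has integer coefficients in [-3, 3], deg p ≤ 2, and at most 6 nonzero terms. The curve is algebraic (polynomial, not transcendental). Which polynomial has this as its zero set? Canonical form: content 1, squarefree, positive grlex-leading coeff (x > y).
x^2 + 2*y^2 + 3*x + 2*y

1. Degree: the shape is more complex than any degree-1 curve, so deg p = 2.
2. From the visible intercepts: the y-axis gridline crossings are at y ∈ {-1, 0}; it crosses the x-axis at the gridline x = 0.
3. Matching integer coefficients to the picture gives p.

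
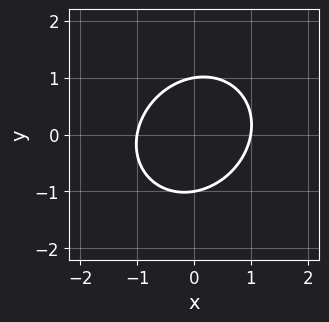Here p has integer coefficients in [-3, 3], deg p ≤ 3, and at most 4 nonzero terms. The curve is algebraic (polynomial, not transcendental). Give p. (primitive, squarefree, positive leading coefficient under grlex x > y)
3*x^2 - x*y + 3*y^2 - 3

(a) The degree is 2 — a generic line meets the curve in up to 2 points.
(b) Reading off the gridlines: among the integer gridlines, it crosses the y-axis at y ∈ {-1, 1}; among the integer gridlines, it crosses the x-axis at x ∈ {-1, 1}.
(c) The integer polynomial consistent with all of this is the stated p.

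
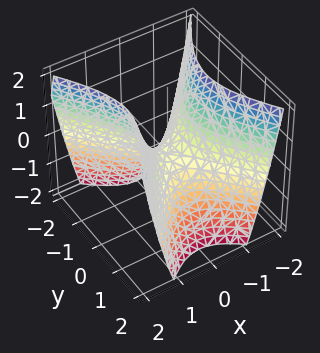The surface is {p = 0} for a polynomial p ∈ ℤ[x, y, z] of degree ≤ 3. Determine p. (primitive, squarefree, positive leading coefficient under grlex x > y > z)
3*x^2 - 2*y^2 - 2*z

(a) deg p = 2. A hyperbolic paraboloid; a quadric.
(b) Symmetries: the y ↦ −y reflection is a symmetry, so y appears only in even powers; the x ↦ −x reflection is a symmetry, so x appears only in even powers.
(c) Checking where it meets the axes: it crosses the x-axis at the gridline x = 0; it meets the y-axis at y = 0 (among the integer gridlines); it meets the z-axis at z = 0 (among the integer gridlines).
(d) Together with the visible shape, these determine p as stated.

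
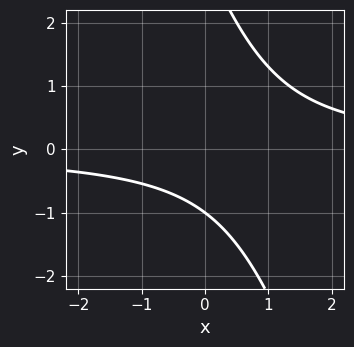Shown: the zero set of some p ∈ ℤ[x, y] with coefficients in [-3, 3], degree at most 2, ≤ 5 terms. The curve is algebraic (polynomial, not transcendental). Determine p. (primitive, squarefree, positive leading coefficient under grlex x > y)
3*x*y + y^2 - 2*y - 3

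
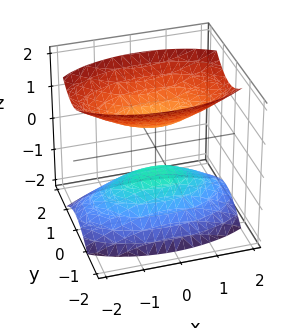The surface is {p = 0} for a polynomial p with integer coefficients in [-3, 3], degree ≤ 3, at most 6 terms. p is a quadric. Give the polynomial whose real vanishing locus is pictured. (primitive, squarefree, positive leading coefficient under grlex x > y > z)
1. The picture has 2 separate pieces. They look like related sheets of one shape, so recover p as a whole.
2. deg p = 2. Two separate bowl-shaped sheets opening away from each other; a quadric.
3. Symmetries: it's symmetric under z → −z, forcing even powers of z; the x ↦ −x reflection is a symmetry, so x appears only in even powers; the y ↦ −y reflection is a symmetry, so y appears only in even powers.
4. Observable constraints: it misses every integer gridline on the x-axis; the surface avoids every integer y-axis point in the box.
5. The integer polynomial consistent with all of this is the stated p.

x^2 + 3*y^2 - 2*z^2 + 1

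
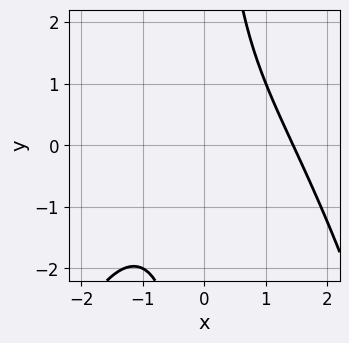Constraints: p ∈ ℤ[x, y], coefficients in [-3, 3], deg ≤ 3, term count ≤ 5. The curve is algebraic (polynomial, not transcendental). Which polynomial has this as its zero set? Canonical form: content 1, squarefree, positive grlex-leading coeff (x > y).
x^3 + 2*x*y - 3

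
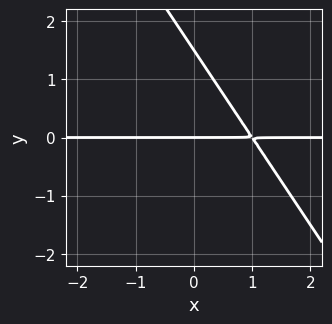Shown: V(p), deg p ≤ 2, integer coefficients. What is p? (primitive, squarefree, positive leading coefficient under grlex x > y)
3*x*y + 2*y^2 - 3*y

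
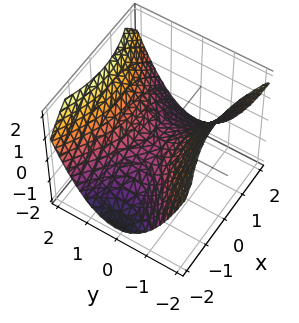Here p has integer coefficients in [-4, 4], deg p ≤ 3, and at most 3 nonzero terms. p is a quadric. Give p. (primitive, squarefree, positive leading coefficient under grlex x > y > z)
x^2 - 2*y^2 + 3*z

1. deg p = 2. A hyperbolic paraboloid; a quadric.
2. Symmetries: the x ↦ −x reflection is a symmetry, so x appears only in even powers; it's symmetric under y → −y, forcing even powers of y.
3. Observable constraints: it meets the z-axis at z = 0 (among the integer gridlines); one x-axis crossing is at x = 0; it crosses the y-axis at the gridline y = 0.
4. Putting this together gives p.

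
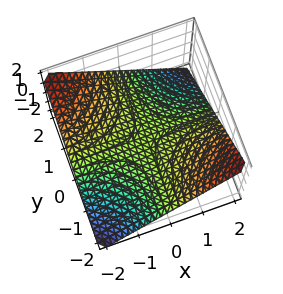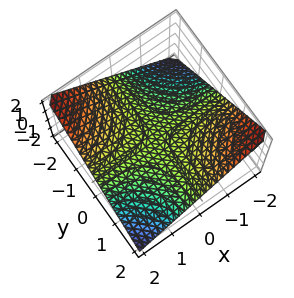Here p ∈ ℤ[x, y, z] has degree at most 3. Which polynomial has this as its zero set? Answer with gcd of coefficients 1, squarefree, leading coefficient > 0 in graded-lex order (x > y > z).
x*y + 2*z

First, deg p = 2. A saddle surface; a quadric.
Then, from the visible intercepts: the visible x-axis segment lies entirely on the surface; every point of the y-axis in the box is on the surface; one z-axis crossing is at z = 0.
Finally, assembling these constraints gives the stated polynomial.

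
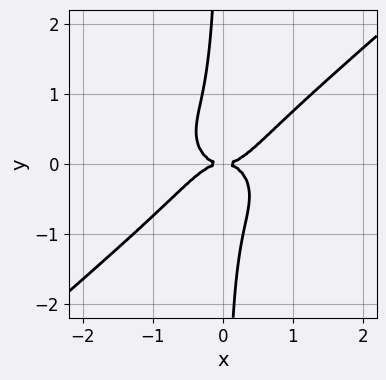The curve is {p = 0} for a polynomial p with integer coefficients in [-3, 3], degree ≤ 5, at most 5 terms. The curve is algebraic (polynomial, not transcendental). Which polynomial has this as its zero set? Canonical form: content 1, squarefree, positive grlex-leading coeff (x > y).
2*x^4 - x^3*y + x^2*y^2 - 3*x*y^3 - y^2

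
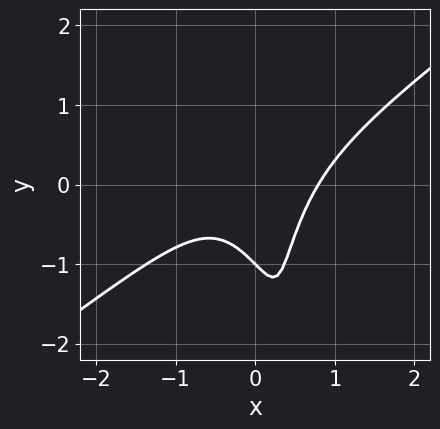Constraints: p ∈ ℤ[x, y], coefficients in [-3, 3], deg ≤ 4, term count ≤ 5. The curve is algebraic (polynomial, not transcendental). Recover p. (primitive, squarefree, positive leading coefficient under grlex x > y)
The degree is 3 — a generic line meets the curve in up to 3 points.
Observable constraints: it meets the y-axis at y = -1 (among the integer gridlines).
Together with the visible shape, these determine p as stated.

2*x^3 - 2*x^2*y - x*y^2 - y - 1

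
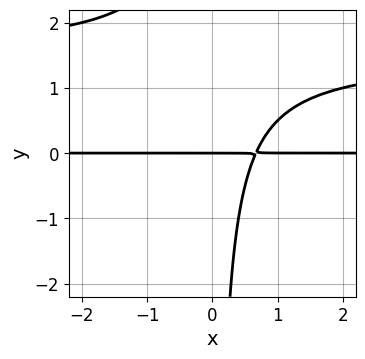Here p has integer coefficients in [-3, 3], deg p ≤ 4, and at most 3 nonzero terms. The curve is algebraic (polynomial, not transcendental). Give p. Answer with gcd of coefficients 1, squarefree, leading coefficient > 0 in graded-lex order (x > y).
2*x*y^2 - 3*x*y + 2*y

First, degree: no degree-2 curve has this shape, so deg p = 3.
Next, from the axis intercepts and sections: it meets the y-axis at y = 0 (among the integer gridlines); every point of the x-axis in the box is on the curve.
Finally, the integer polynomial consistent with all of this is the stated p.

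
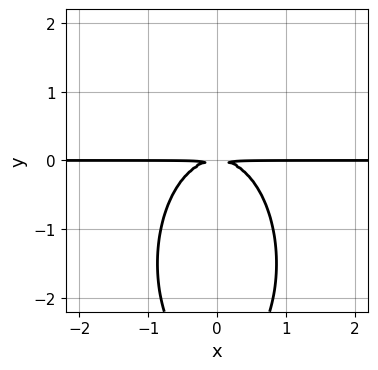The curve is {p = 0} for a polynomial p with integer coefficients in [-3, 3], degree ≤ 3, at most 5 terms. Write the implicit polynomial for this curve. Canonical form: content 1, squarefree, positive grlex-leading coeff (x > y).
3*x^2*y + y^3 + 3*y^2

Degree: a generic line meets the curve in up to 3 points, so deg p = 3.
Symmetries: it's symmetric under x → −x, forcing even powers of x.
From the visible intercepts: the visible x-axis segment lies entirely on the curve.
Solving for integer coefficients yields p as stated.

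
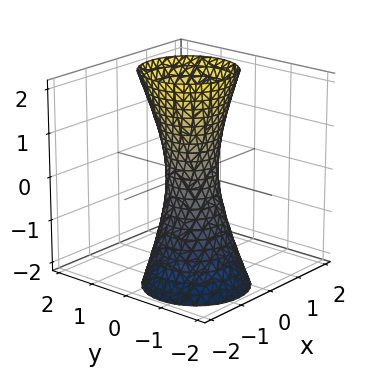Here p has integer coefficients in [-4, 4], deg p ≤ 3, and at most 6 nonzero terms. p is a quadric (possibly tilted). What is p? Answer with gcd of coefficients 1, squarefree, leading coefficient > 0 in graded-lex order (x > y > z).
(a) Degree: no degree-1 surface has this shape, so deg p = 2.
(b) Checking where it meets the axes: no z-intercept at any integer in the box.
(c) These observations pin down the coefficients.

3*x^2 - 2*x*z + 3*y^2 - 2*y*z - 1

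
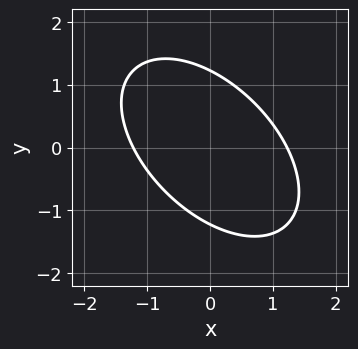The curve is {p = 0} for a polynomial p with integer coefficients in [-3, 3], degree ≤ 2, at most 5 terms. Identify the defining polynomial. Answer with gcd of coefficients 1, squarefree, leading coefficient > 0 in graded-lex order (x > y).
deg p = 2.
The integer polynomial consistent with all of this is the stated p.

2*x^2 + 2*x*y + 2*y^2 - 3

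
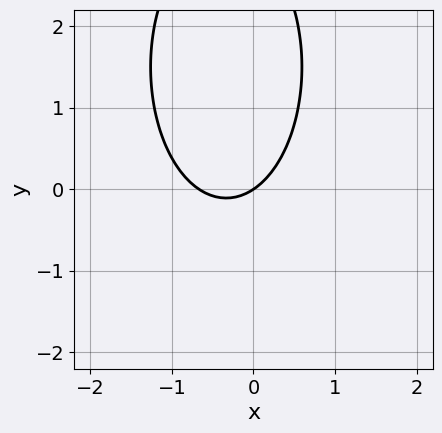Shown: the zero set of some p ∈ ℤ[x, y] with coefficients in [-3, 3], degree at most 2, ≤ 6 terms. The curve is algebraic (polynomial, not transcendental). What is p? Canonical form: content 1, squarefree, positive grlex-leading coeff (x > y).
3*x^2 + y^2 + 2*x - 3*y

(a) The degree is 2 — no degree-1 curve has this shape.
(b) Observable constraints: one x-axis crossing is at x = 0; it crosses the y-axis at the gridline y = 0.
(c) Together with the visible shape, these determine p as stated.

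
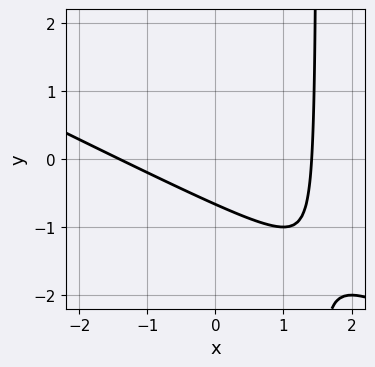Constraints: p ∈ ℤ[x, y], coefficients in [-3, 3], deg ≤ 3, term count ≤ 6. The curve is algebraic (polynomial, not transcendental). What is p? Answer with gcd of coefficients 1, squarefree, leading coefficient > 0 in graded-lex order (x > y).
x^2 + 2*x*y - 3*y - 2

1. Degree: the shape is more complex than any degree-1 curve, so deg p = 2.
2. Solving for integer coefficients yields p as stated.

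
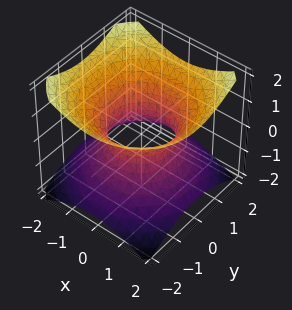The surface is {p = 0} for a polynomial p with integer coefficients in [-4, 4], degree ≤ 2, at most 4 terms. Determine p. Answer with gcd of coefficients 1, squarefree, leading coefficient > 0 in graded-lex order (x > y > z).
2*x^2 + 2*y^2 - 3*z^2 - 2

Degree: one connected sheet with a waist; a quadric, so deg p = 2.
Symmetries: rotational symmetry about the z-axis ⇒ p depends on x, y only through x² + y²; mirror symmetry z ↦ −z ⇒ only even powers of z.
Against the integer gridlines: among the integer gridlines, it crosses the x-axis at x ∈ {-1, 1}; a circular section at z = 0 has radius exactly 1; no z-intercept at any integer in the box; the y-axis gridline crossings are at y ∈ {-1, 1}.
Fitting integer coefficients to these (and the overall shape) gives p.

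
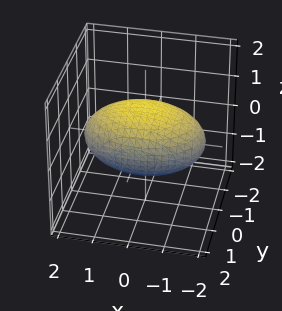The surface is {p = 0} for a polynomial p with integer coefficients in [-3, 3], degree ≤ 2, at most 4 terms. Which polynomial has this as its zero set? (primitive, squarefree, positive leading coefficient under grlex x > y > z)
x^2 + 2*y^2 + 3*z^2 - 3

First, the degree is 2 — bounded and convex; a quadric.
Next, symmetries: mirror symmetry y ↦ −y ⇒ only even powers of y; mirror symmetry z ↦ −z ⇒ only even powers of z; it's symmetric under x → −x, forcing even powers of x.
Then, against the integer gridlines: among the integer gridlines, it crosses the z-axis at z ∈ {-1, 1}.
Finally, together with the visible shape, these determine p as stated.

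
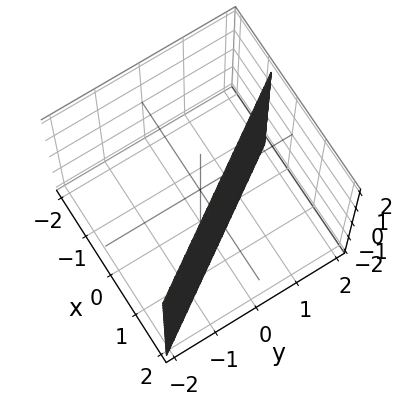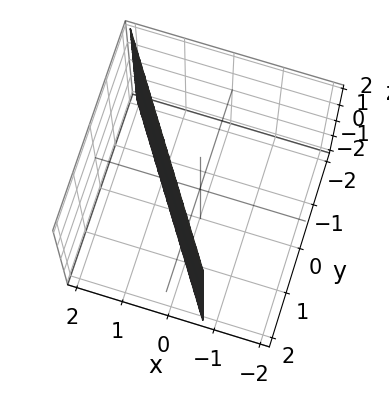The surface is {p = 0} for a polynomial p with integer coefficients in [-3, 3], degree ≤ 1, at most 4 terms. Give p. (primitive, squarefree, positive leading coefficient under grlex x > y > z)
1. deg p = 1. Every cross-section is a straight line — this is a plane.
2. From the visible intercepts: the surface avoids every integer z-axis point in the box; it crosses the y-axis at the gridline y = 1.
3. Matching integer coefficients to the picture gives p.

3*x + 2*y - 2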